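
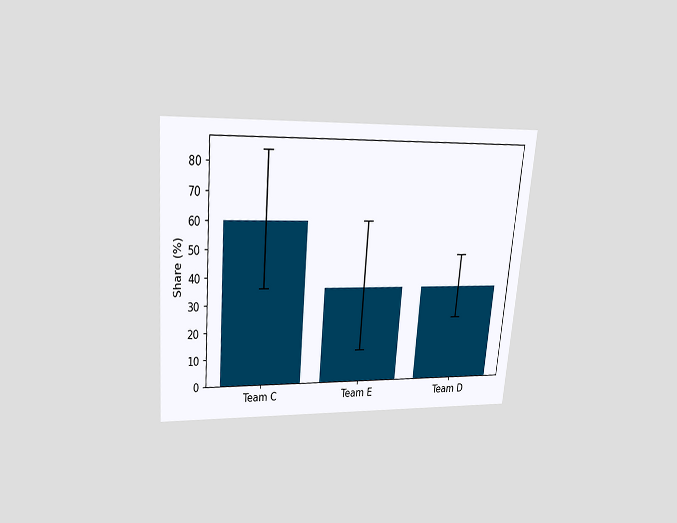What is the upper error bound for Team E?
60%

The chart is tilted about 5° clockwise and viewed slightly from above. The Team E bar's upper whisker reaches 60%.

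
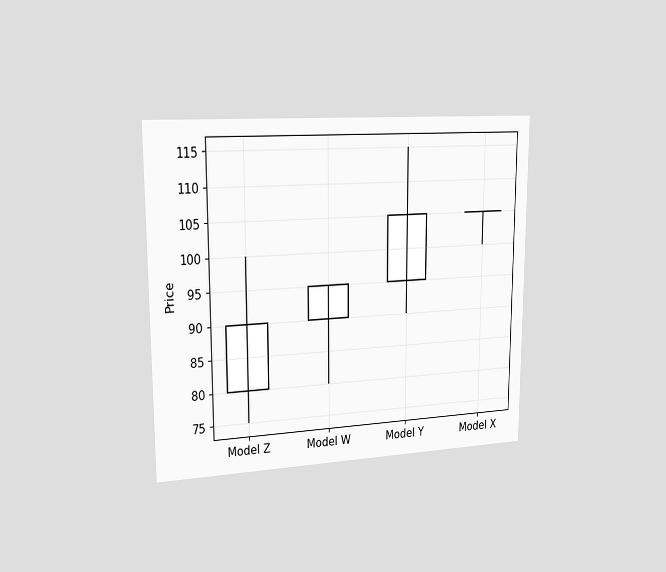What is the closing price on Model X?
105

The chart is viewed slightly from the left. The Model X candle closes at 105.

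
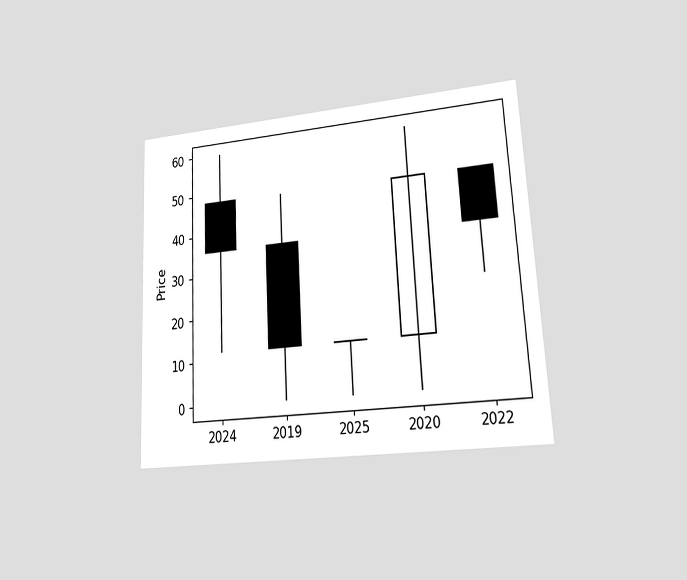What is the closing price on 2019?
12

The chart is tilted about 3° counter-clockwise and viewed at a slight angle. The 2019 candle closes at 12.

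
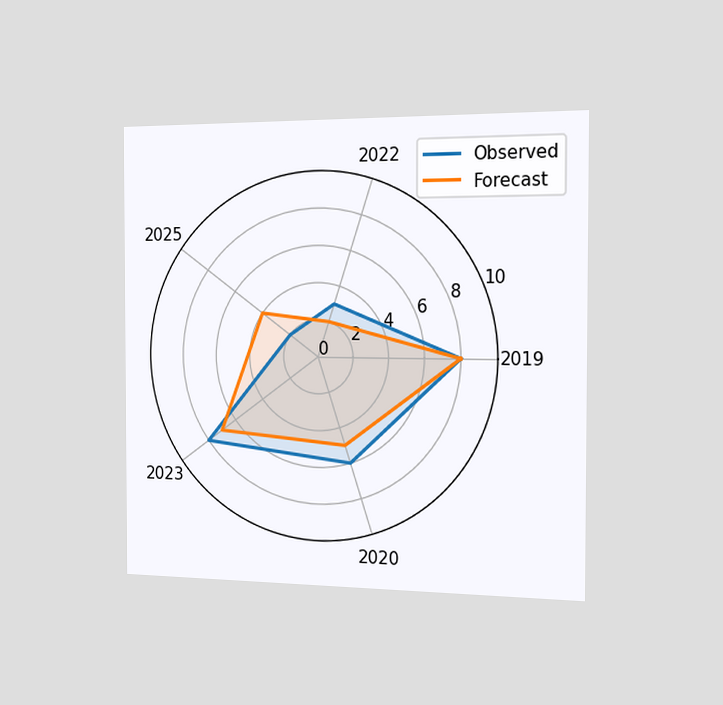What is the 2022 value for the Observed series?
The chart is viewed slightly from the right. On the 2022 axis, Observed reaches 3.

3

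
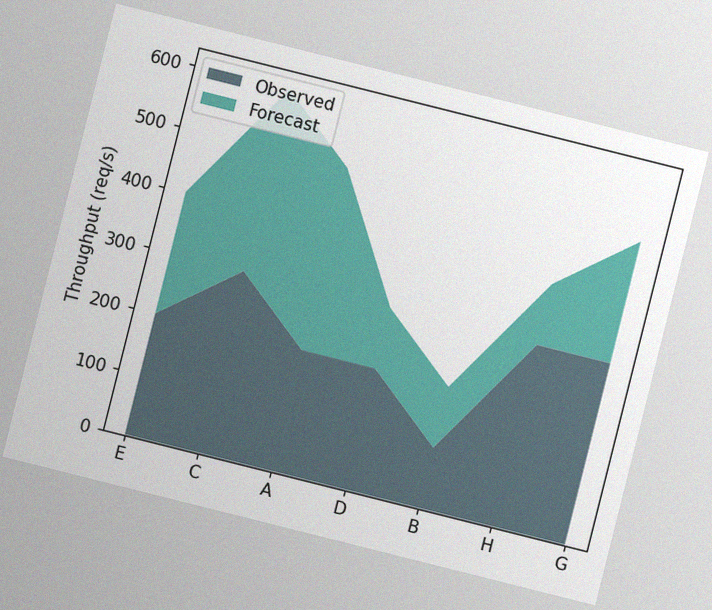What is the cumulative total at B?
200req/s

The chart is tilted about 14° clockwise, with some photo noise. The stacked total at B reaches 200req/s.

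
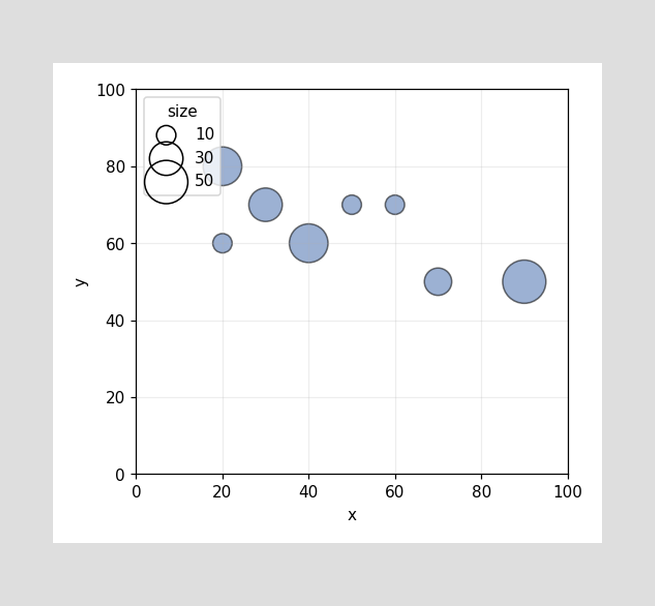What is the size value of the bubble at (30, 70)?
30

Matching the bubble at (30, 70) against the size legend gives 30.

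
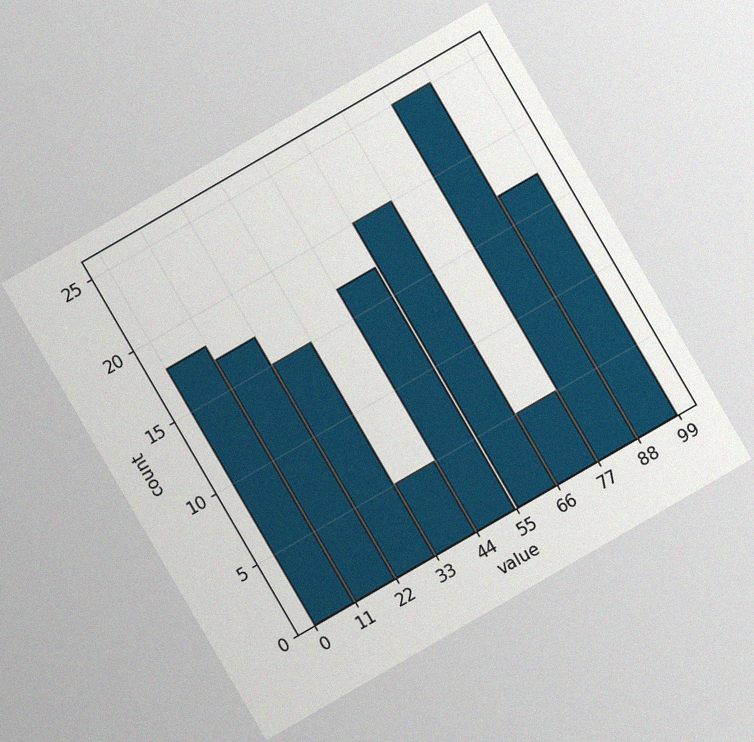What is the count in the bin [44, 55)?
The chart is tilted about 30° counter-clockwise, with some photo noise. The [44, 55) bin has height 17.

17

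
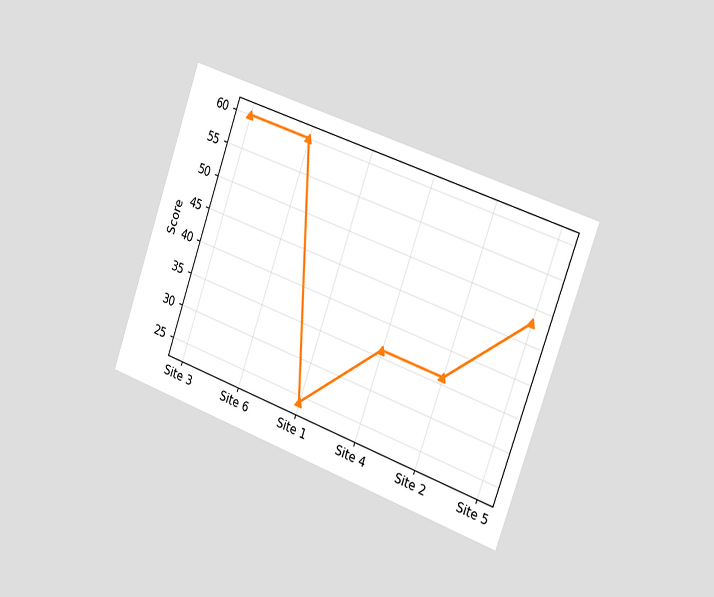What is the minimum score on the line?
The chart is tilted about 20° clockwise and viewed slightly from the right. The lowest point is at Site 1, and reading across to the y-axis gives 24.

24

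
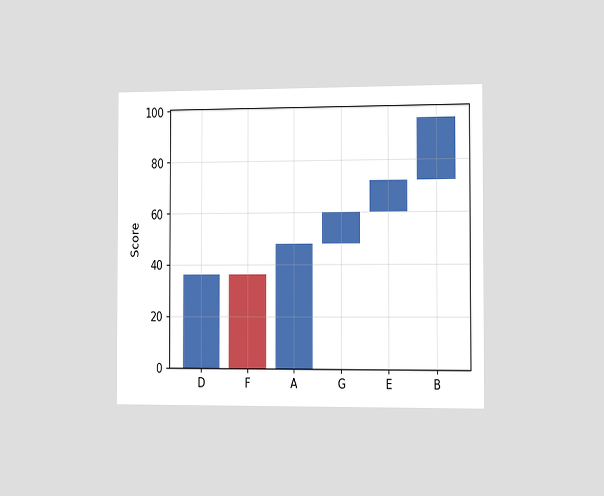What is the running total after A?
48

The chart is viewed slightly from the right. After A the running total reaches 48.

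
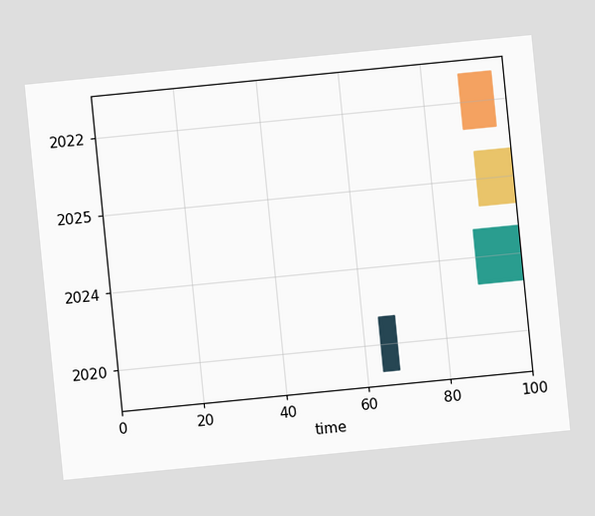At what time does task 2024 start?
89

The chart is tilted about 6° counter-clockwise. The 2024 bar begins at t=89.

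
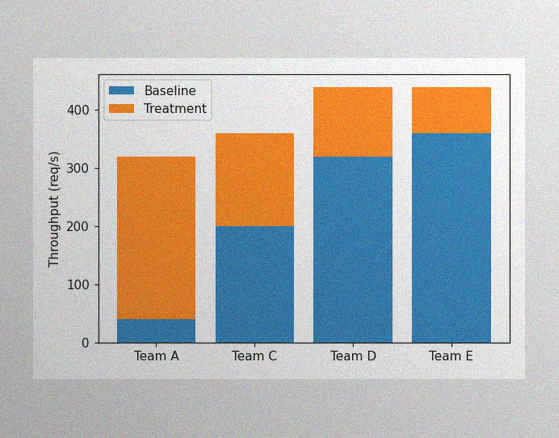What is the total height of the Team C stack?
The image has some photo noise and uneven lighting. The Team C stack's top reaches 360req/s on the y-axis.

360req/s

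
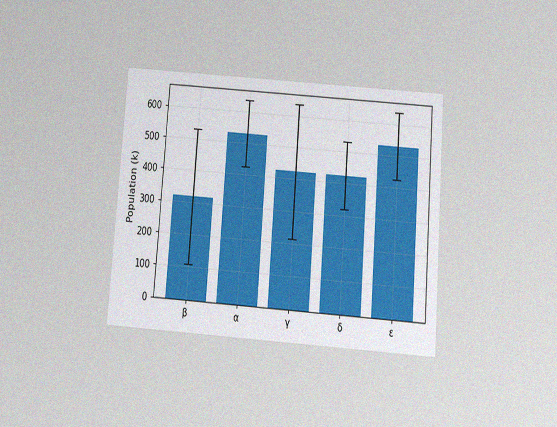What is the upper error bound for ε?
636k

The chart is tilted about 4° clockwise and viewed slightly from below, with some photo noise. The ε bar's upper whisker reaches 636k.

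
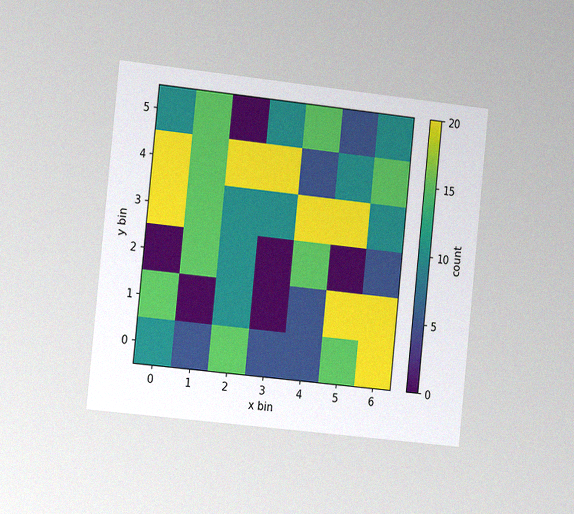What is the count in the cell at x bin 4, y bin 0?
5

The chart is tilted about 6° clockwise and viewed slightly from the left, with some photo noise. Matching the cell (4, 0) against the colorbar gives 5.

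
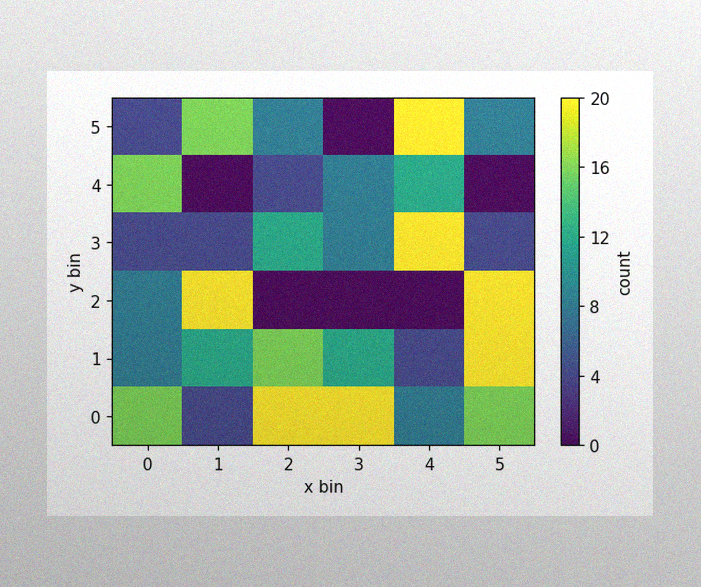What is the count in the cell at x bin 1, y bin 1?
12

The image has some photo noise and uneven lighting. Matching the cell (1, 1) against the colorbar gives 12.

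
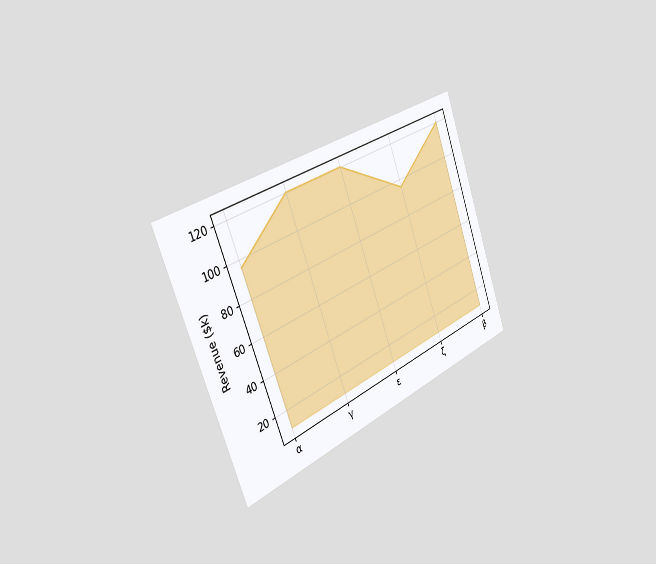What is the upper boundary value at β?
The chart is tilted about 21° counter-clockwise and viewed slightly from the left. At β the upper boundary is at $120k.

$120k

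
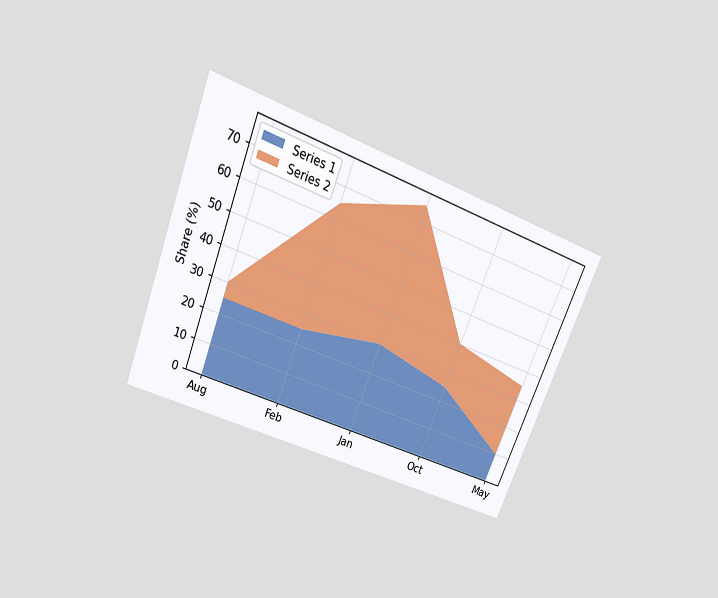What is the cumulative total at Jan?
75%

The chart is tilted about 22° clockwise and viewed slightly from above. The stacked total at Jan reaches 75%.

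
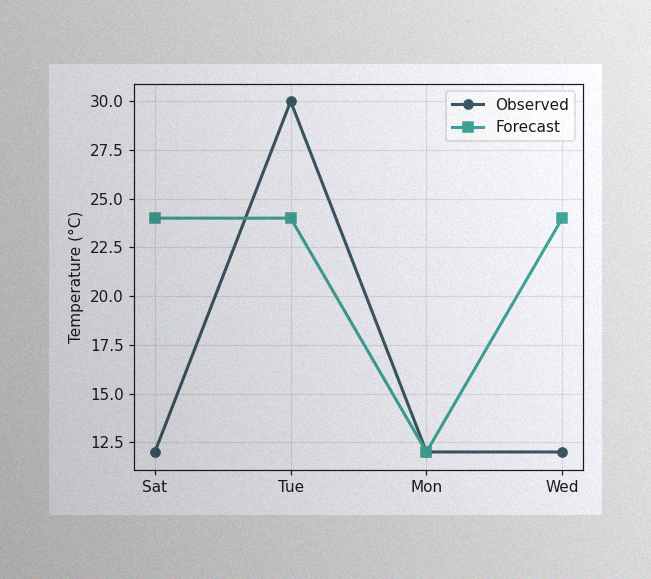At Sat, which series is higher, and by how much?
The image has some photo noise and uneven lighting. At Sat, Forecast sits above the other line by 12°C.

Forecast, by 12°C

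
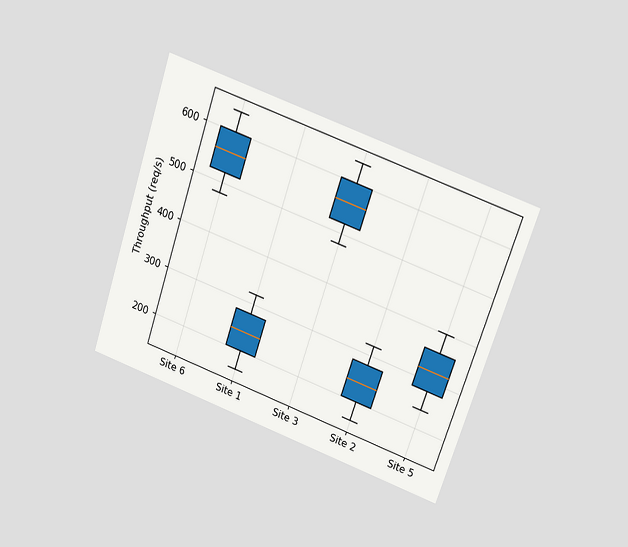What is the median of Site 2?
240req/s

The chart is tilted about 19° clockwise and viewed slightly from above. The median line in the Site 2 box sits at 240req/s.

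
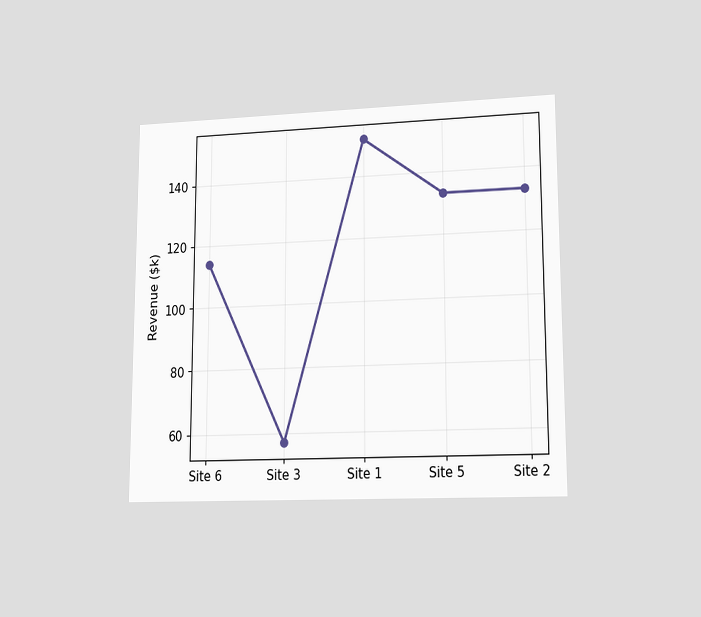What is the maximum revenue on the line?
The chart is viewed at a slight angle. The highest point is at Site 1, and reading across to the y-axis gives $152k.

$152k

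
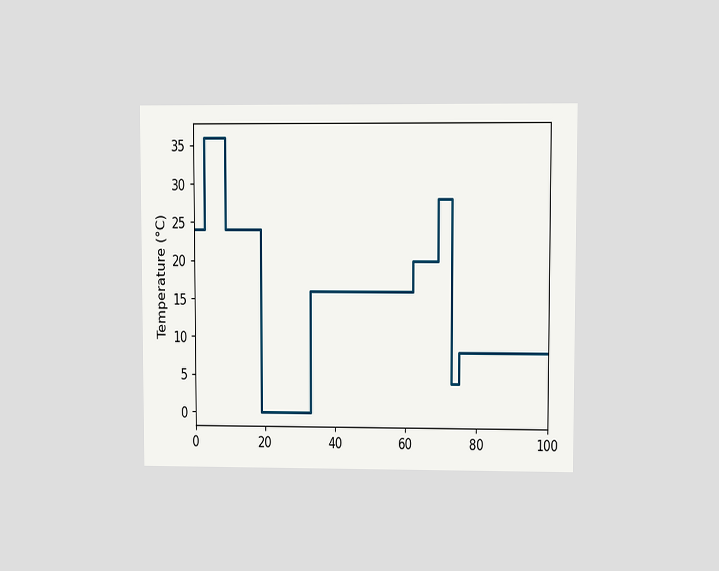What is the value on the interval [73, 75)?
4°C

The chart is viewed at a slight angle. On [73, 75) the step sits at 4°C.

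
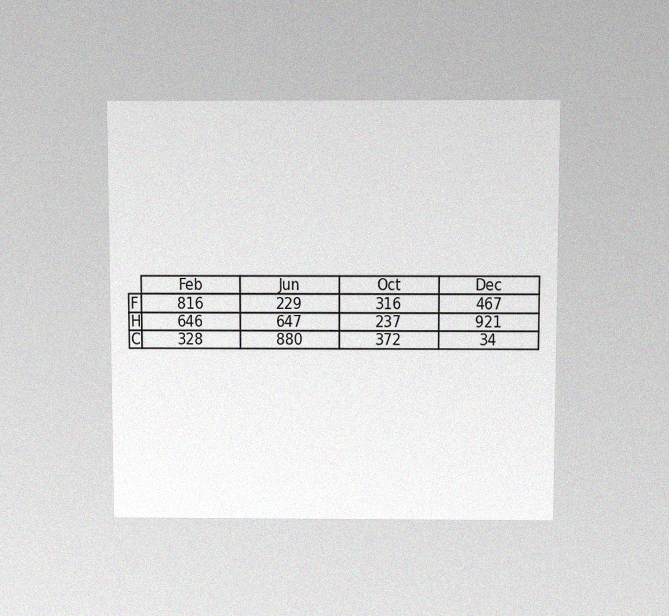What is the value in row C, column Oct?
372

The chart is viewed slightly from above, with some photo noise. The (C, Oct) cell reads 372.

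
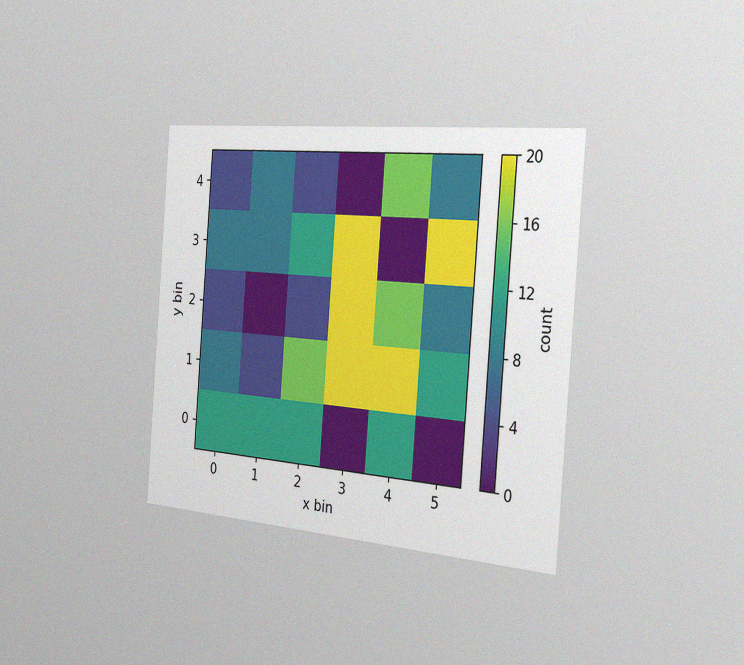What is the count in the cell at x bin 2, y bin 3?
The chart is tilted about 4° clockwise and viewed slightly from the right, with some photo noise. Matching the cell (2, 3) against the colorbar gives 12.

12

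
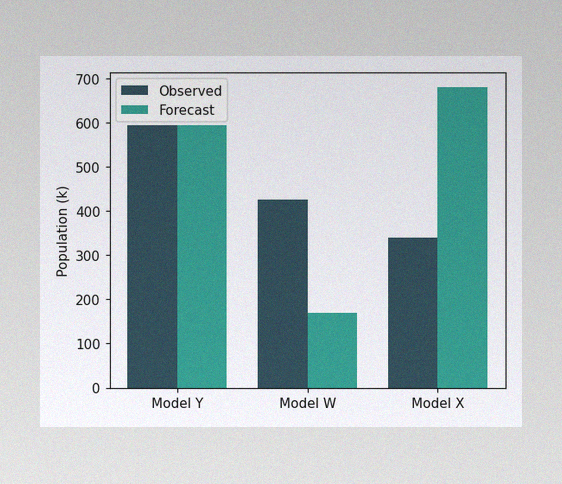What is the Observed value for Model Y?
The image has some photo noise and uneven lighting. The Observed bar at Model Y reaches 595k on the y-axis.

595k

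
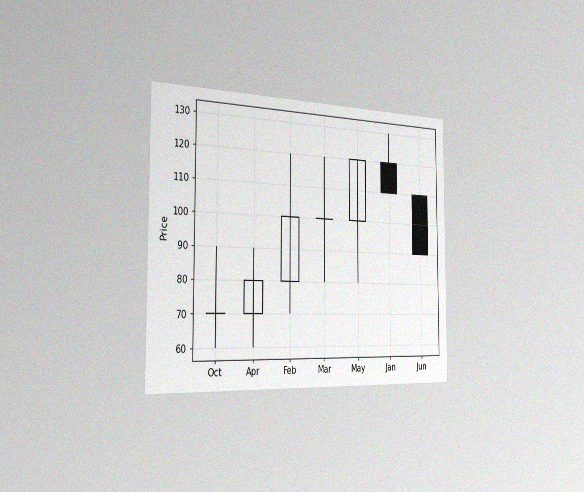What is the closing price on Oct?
70

The chart is viewed slightly from the left, with some photo noise. The Oct candle closes at 70.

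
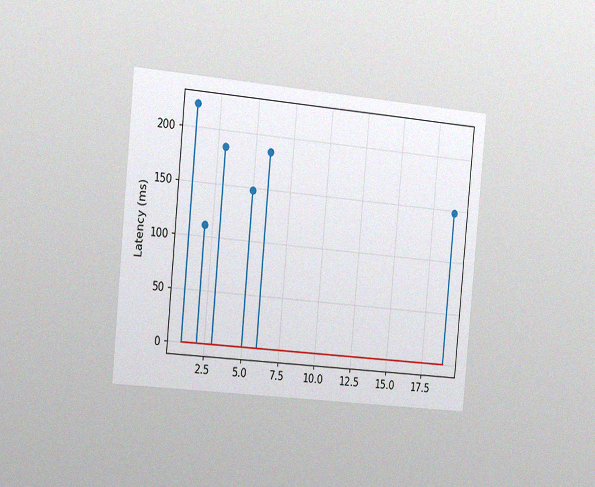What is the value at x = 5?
The chart is tilted about 5° clockwise and viewed slightly from the left, with some photo noise. The stem at x=5 reaches 148ms.

148ms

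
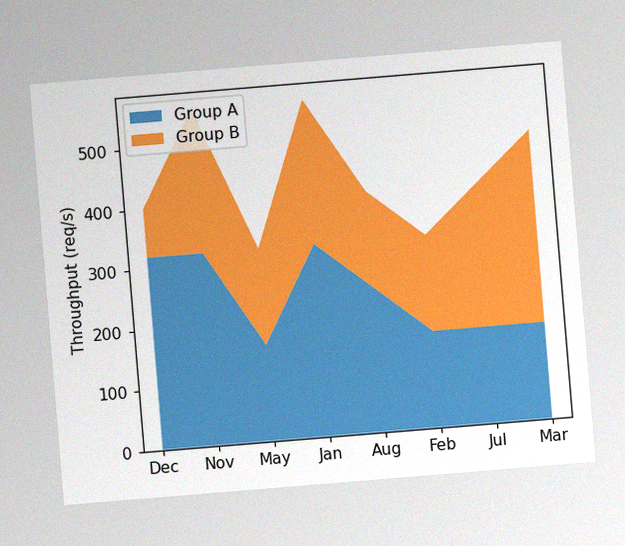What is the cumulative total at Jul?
400req/s

The chart is tilted about 5° counter-clockwise, with some photo noise. The stacked total at Jul reaches 400req/s.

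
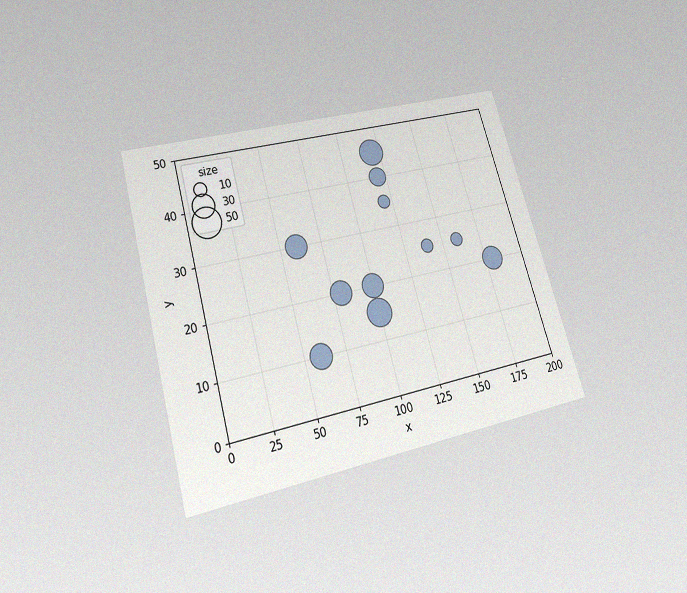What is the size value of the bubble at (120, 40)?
20

The chart is tilted about 16° counter-clockwise and viewed slightly from below, with some photo noise. Matching the bubble at (120, 40) against the size legend gives 20.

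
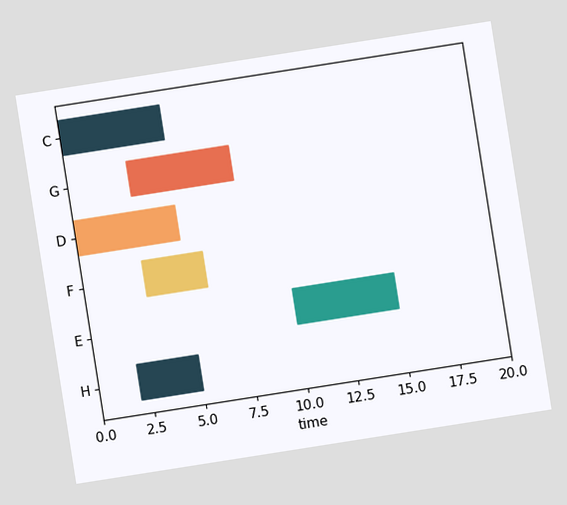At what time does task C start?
The chart is tilted about 9° counter-clockwise. The C bar begins at t=0.

0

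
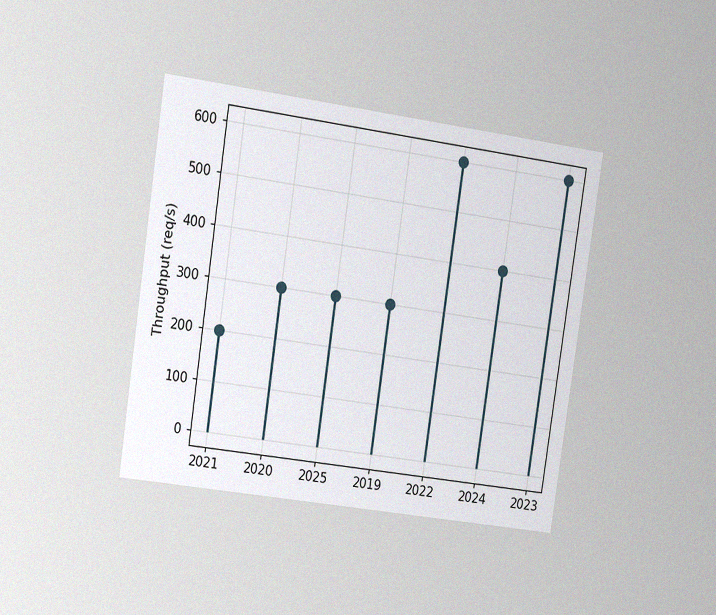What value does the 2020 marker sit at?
The chart is tilted about 8° clockwise and viewed slightly from the left, with some photo noise. The 2020 marker sits at 300req/s.

300req/s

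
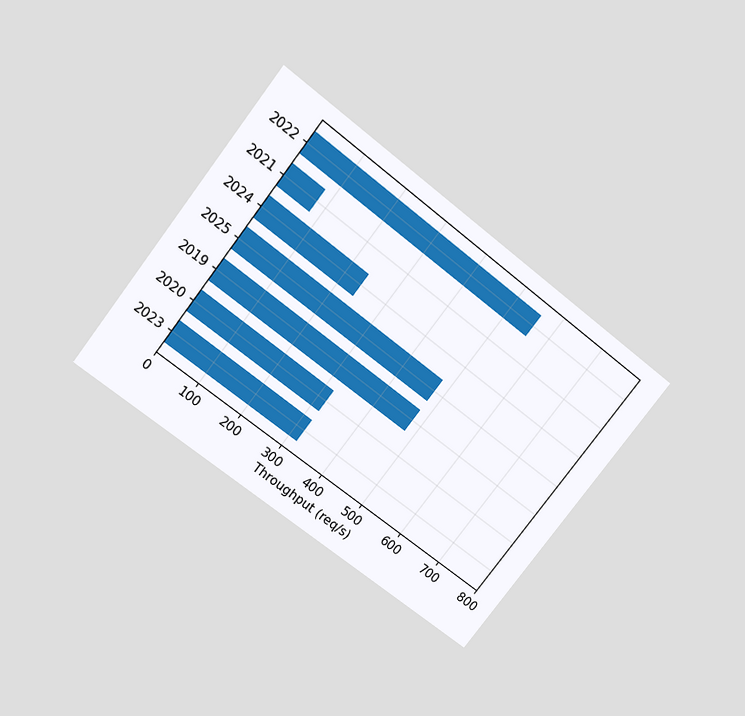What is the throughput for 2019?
480req/s

The chart is tilted about 38° clockwise and viewed slightly from above. Reading along the chart's x-axis, the 2019 bar reaches 480req/s.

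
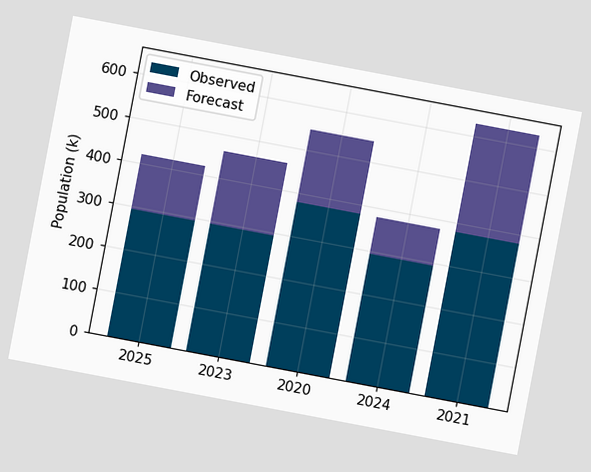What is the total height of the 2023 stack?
The chart is tilted about 11° clockwise. The 2023 stack's top reaches 462k on the y-axis.

462k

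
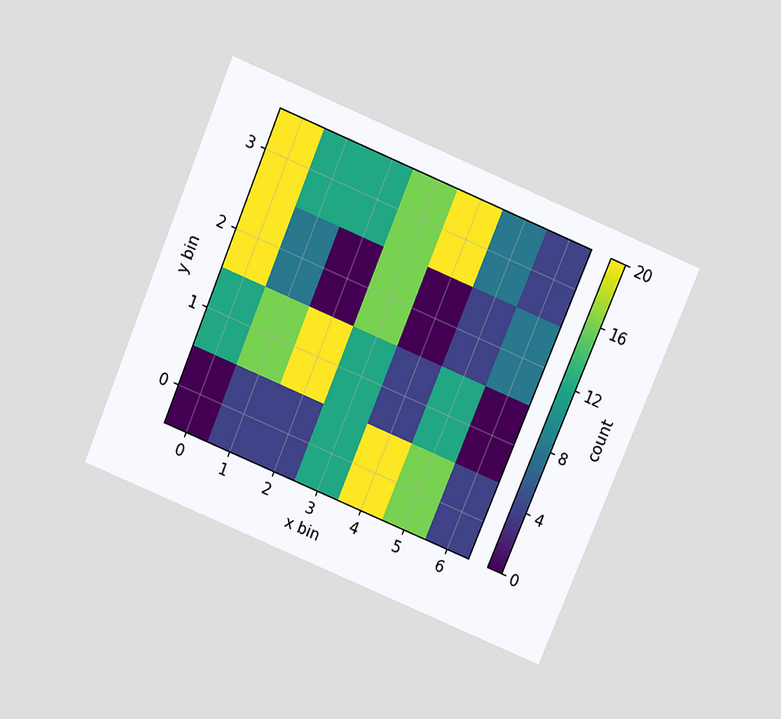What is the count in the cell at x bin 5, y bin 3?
The chart is tilted about 23° clockwise and viewed slightly from above. Matching the cell (5, 3) against the colorbar gives 8.

8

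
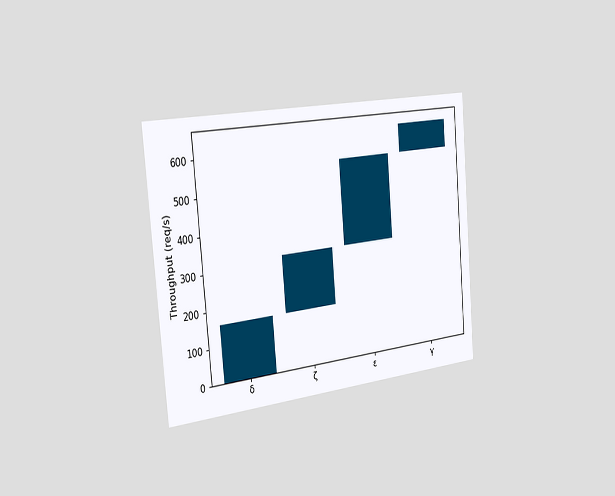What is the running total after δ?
The chart is tilted about 5° counter-clockwise and viewed slightly from the left. After δ the running total reaches 160req/s.

160req/s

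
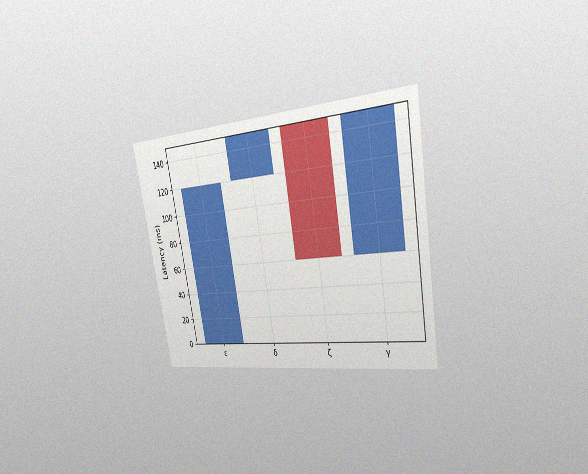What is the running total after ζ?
60ms

The chart is tilted about 10° counter-clockwise and viewed slightly from the right, with some photo noise. After ζ the running total reaches 60ms.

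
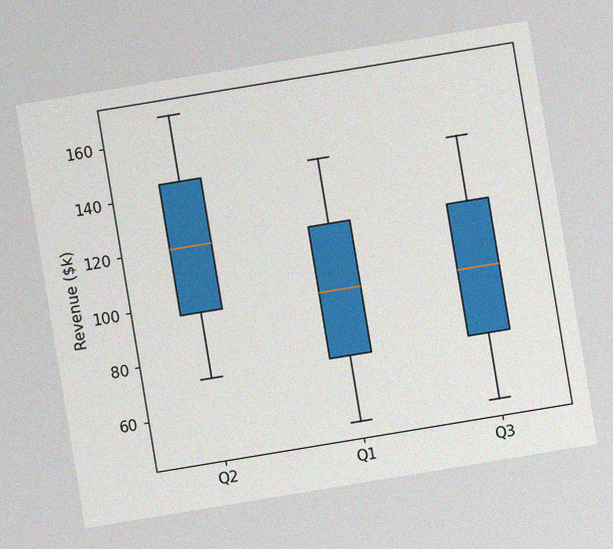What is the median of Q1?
$96k

The chart is tilted about 9° counter-clockwise, with some photo noise. The median line in the Q1 box sits at $96k.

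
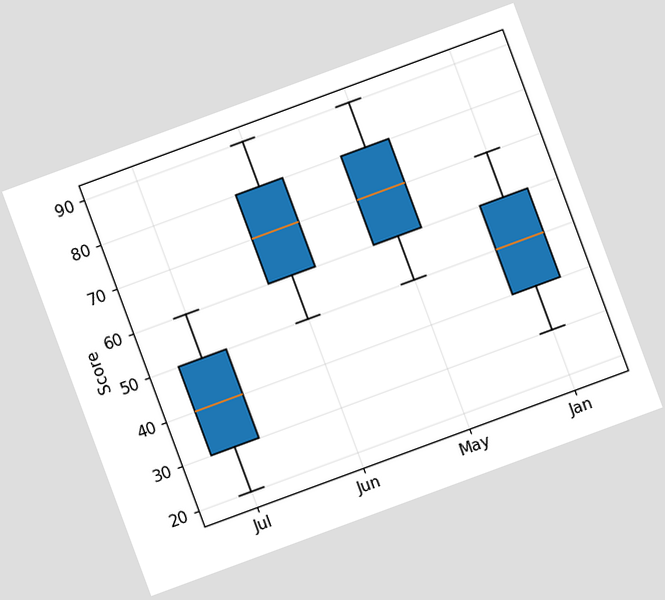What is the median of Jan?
The chart is tilted about 20° counter-clockwise. The median line in the Jan box sits at 50.

50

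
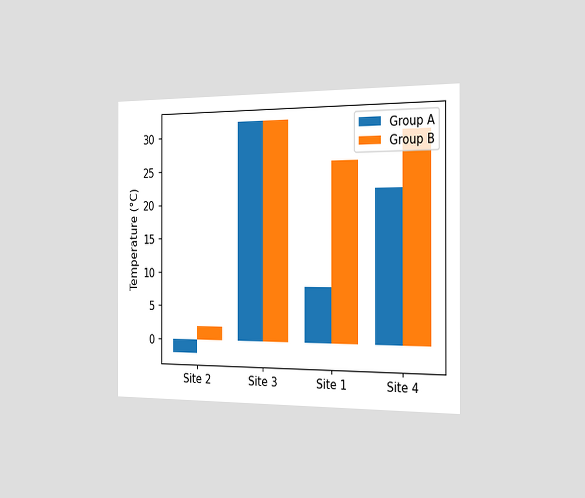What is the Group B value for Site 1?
26°C

The chart is viewed slightly from the right. The Group B bar at Site 1 reaches 26°C on the y-axis.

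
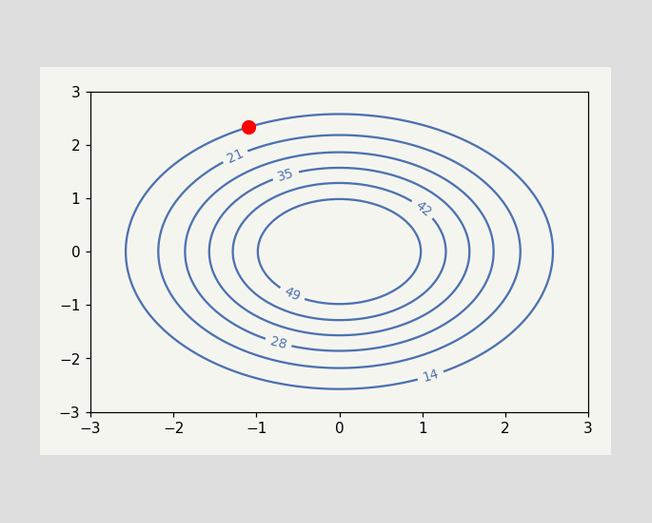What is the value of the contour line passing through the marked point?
The marked point sits on the contour labelled 14.

14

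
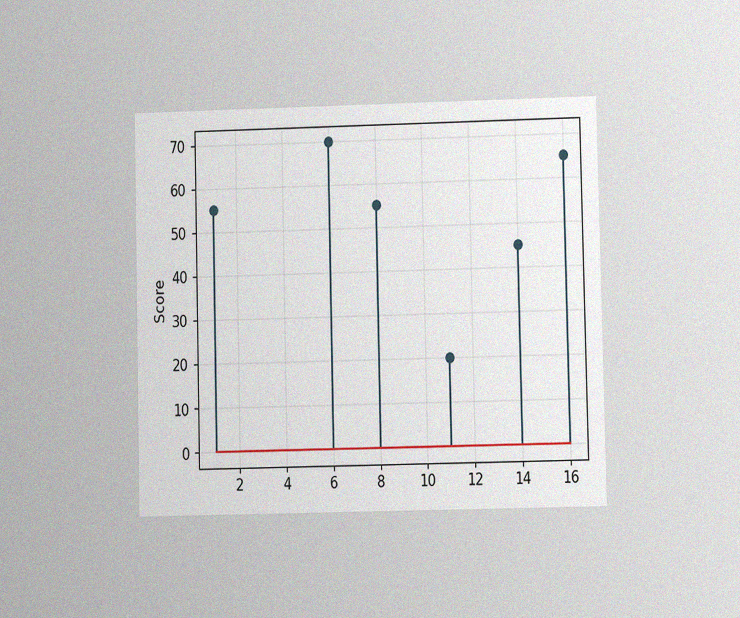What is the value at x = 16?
65

The chart is viewed at a slight angle, with some photo noise. The stem at x=16 reaches 65.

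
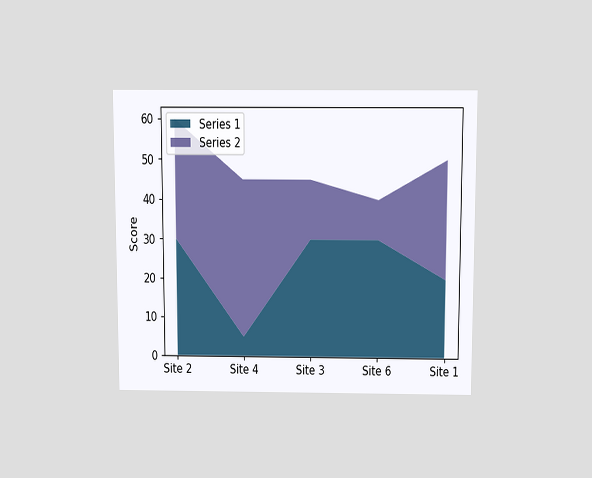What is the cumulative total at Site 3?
The chart is viewed slightly from above. The stacked total at Site 3 reaches 45.

45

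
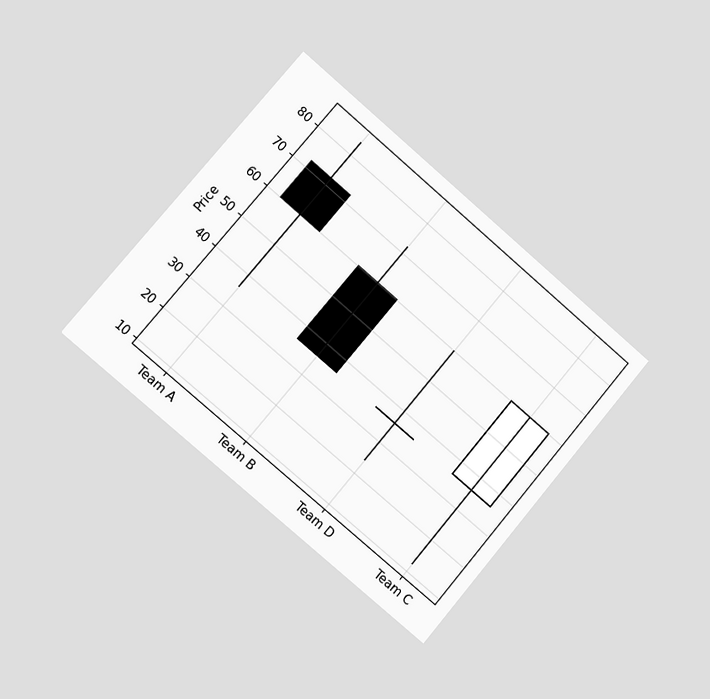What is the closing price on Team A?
60

The chart is tilted about 40° clockwise and viewed slightly from the left. The Team A candle closes at 60.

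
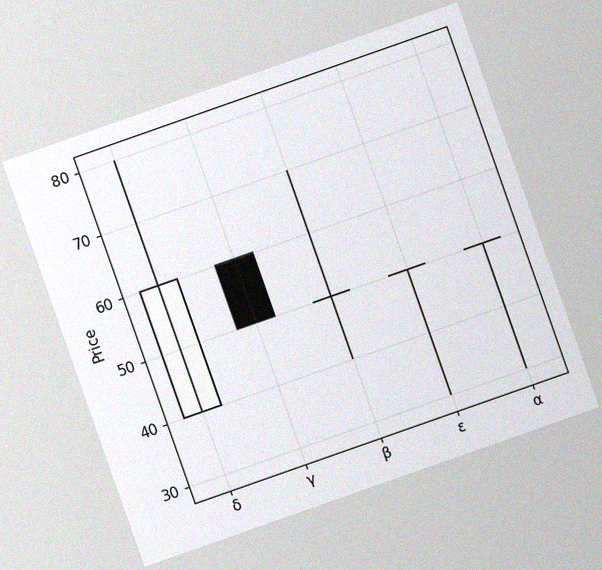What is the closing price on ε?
50

The chart is tilted about 19° counter-clockwise, with some photo noise. The ε candle closes at 50.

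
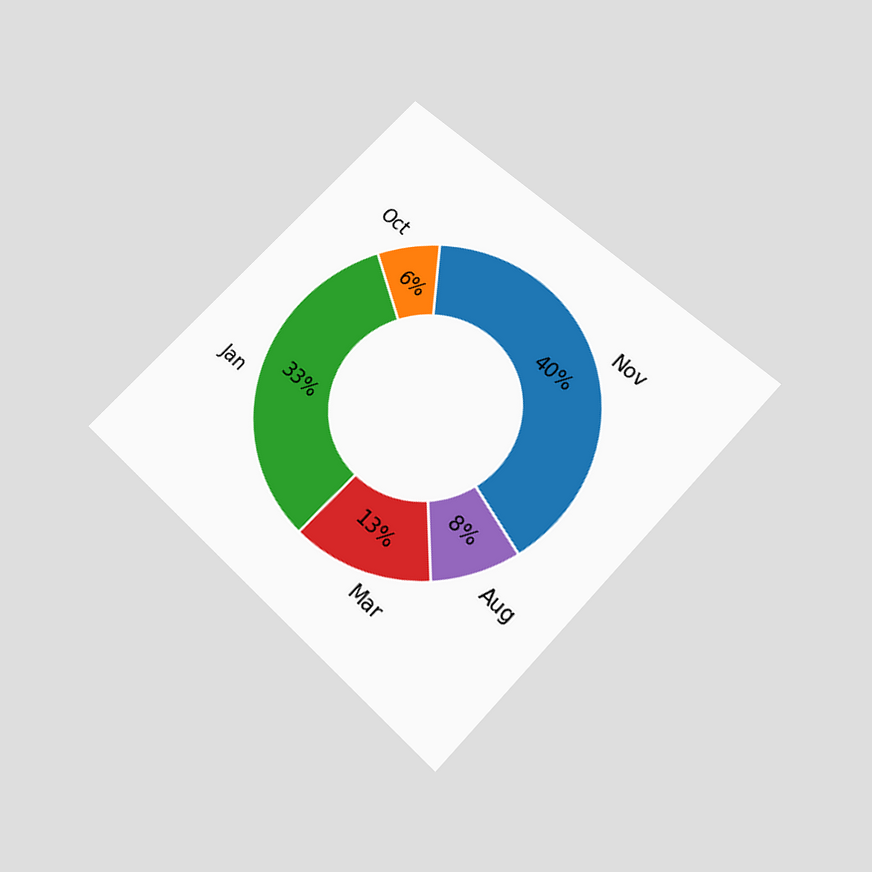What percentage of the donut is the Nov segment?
The chart is tilted about 43° clockwise and viewed slightly from below. The Nov segment takes up 40% of the ring.

40%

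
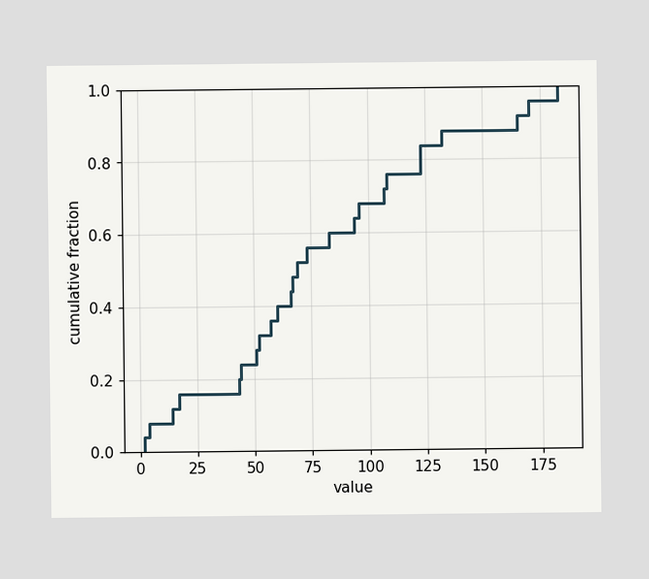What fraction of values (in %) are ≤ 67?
48%

At x=67 the ECDF step is at 48%.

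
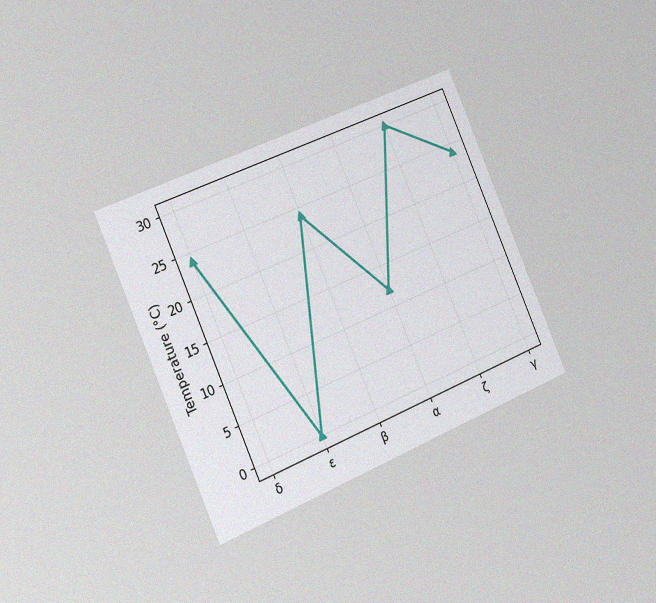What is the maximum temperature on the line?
30°C

The chart is tilted about 23° counter-clockwise and viewed slightly from the left, with some photo noise. The highest point is at ζ, and reading across to the y-axis gives 30°C.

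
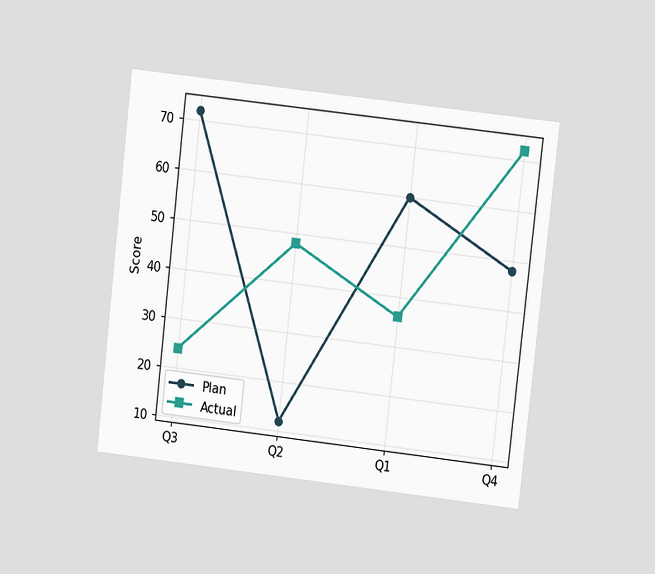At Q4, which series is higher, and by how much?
The chart is tilted about 6° clockwise and viewed at a slight angle. At Q4, Actual sits above the other line by 24.

Actual, by 24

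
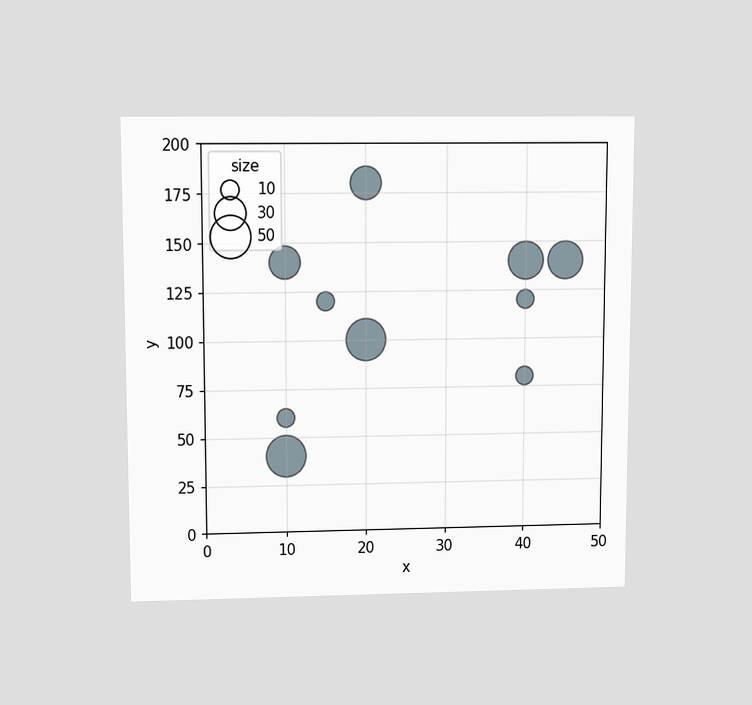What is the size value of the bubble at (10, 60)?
10

The chart is viewed slightly from above. Matching the bubble at (10, 60) against the size legend gives 10.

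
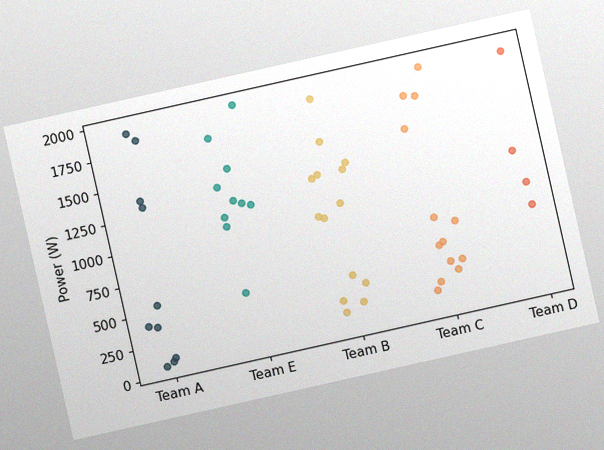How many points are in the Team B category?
14

The chart is tilted about 13° counter-clockwise, with some photo noise. Counting the markers in the Team B column gives 14.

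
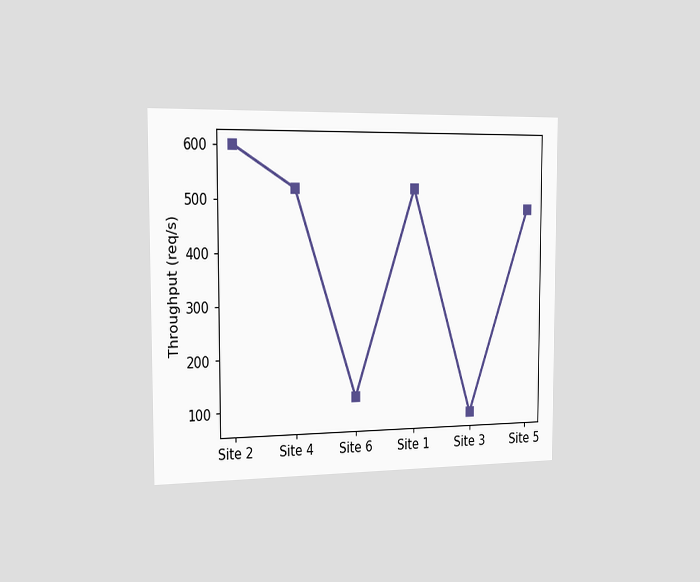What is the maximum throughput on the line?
600req/s

The chart is viewed slightly from the left. The highest point is at Site 2, and reading across to the y-axis gives 600req/s.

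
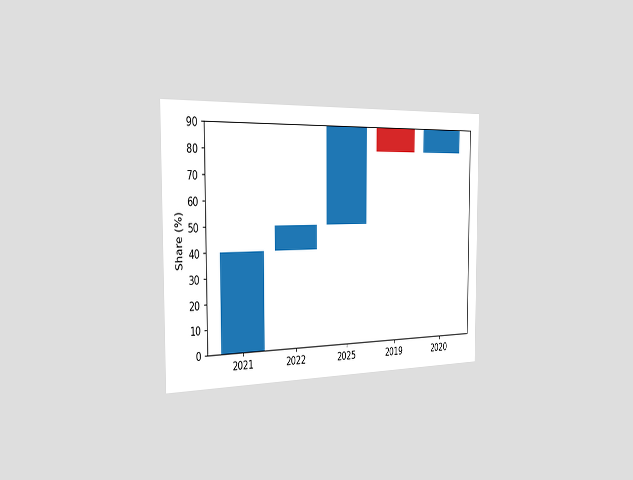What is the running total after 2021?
The chart is viewed slightly from the left. After 2021 the running total reaches 40%.

40%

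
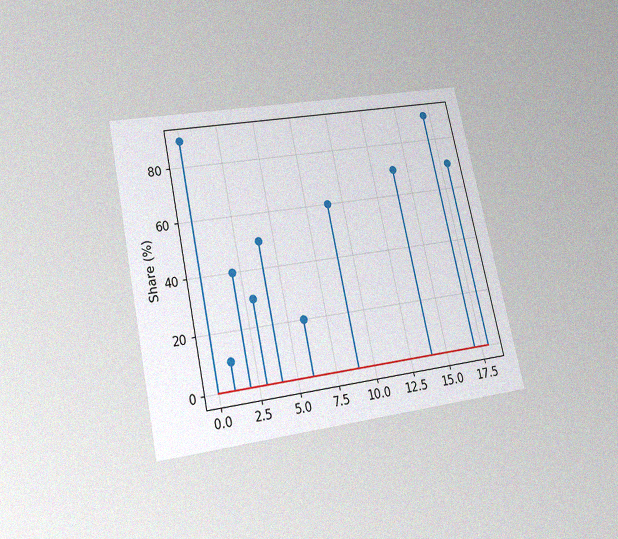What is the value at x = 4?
50%

The chart is tilted about 12° counter-clockwise and viewed slightly from below, with some photo noise. The stem at x=4 reaches 50%.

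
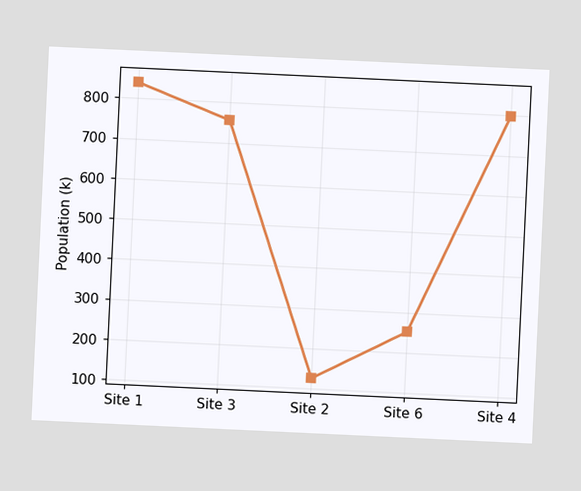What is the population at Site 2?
126k

The chart is tilted about 3° clockwise. At Site 2, the line is at 126k.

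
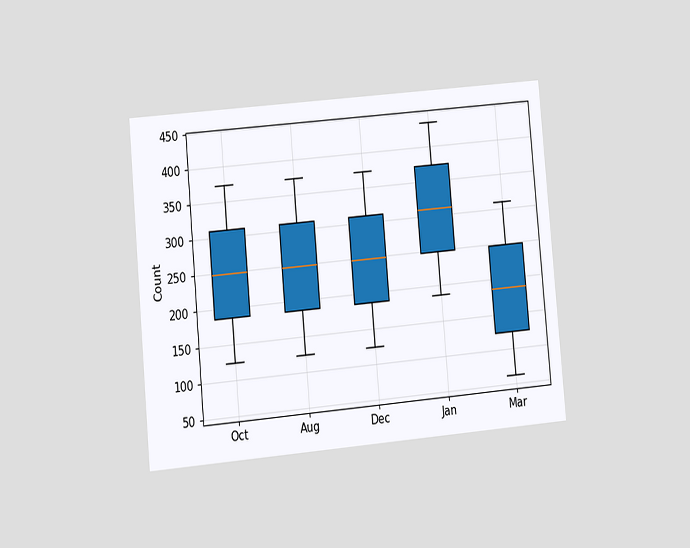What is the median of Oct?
The chart is tilted about 5° counter-clockwise and viewed at a slight angle. The median line in the Oct box sits at 248.

248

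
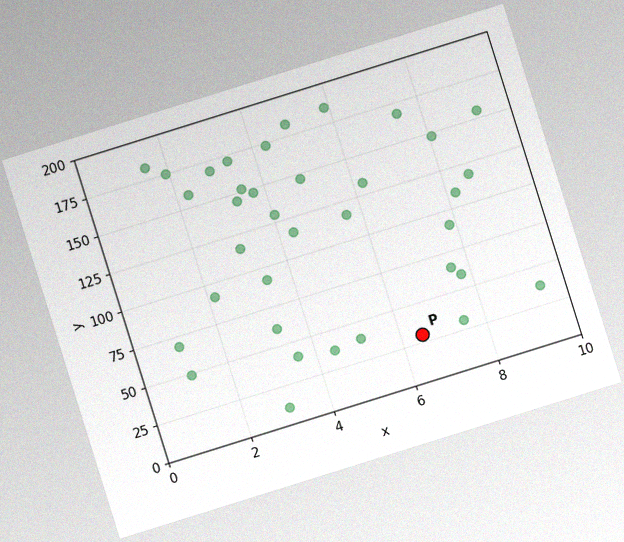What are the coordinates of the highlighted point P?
The chart is tilted about 17° counter-clockwise, with some photo noise. Following the gridlines from P to each axis, P sits at (6.5, 30).

(6.5, 30)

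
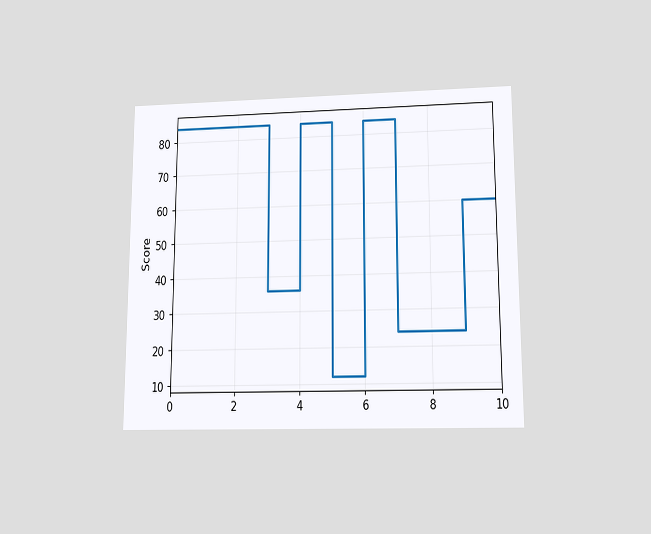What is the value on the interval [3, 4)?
36

The chart is viewed slightly from below. On [3, 4) the step sits at 36.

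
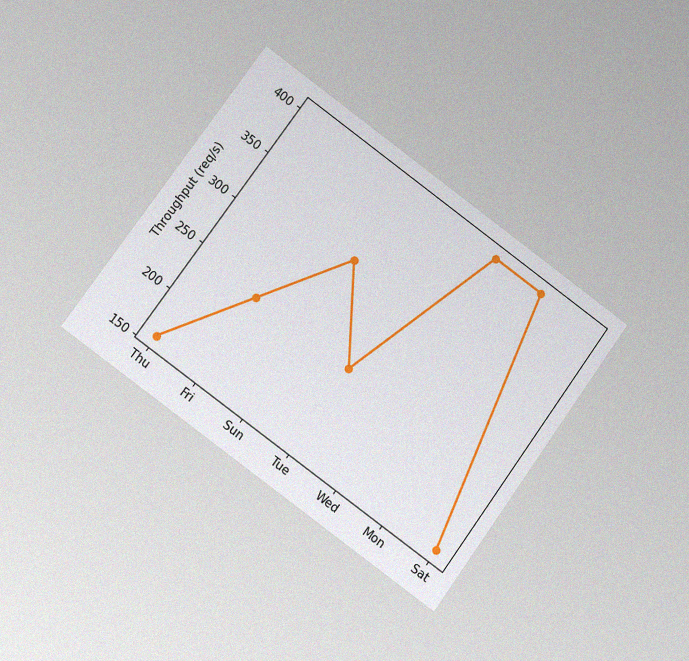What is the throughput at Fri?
240req/s

The chart is tilted about 36° clockwise and viewed at a slight angle, with some photo noise. At Fri, the line is at 240req/s.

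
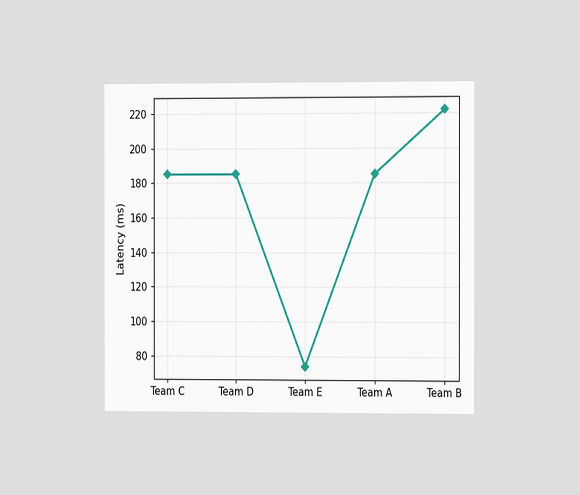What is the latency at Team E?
The chart is viewed at a slight angle. At Team E, the line is at 74ms.

74ms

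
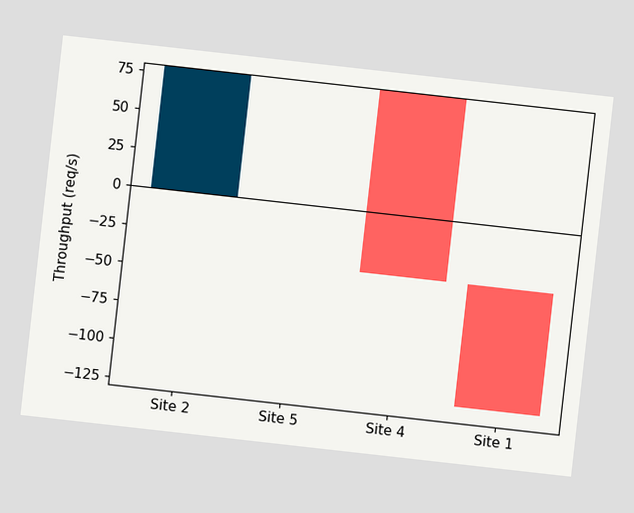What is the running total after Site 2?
80req/s

The chart is tilted about 6° clockwise. After Site 2 the running total reaches 80req/s.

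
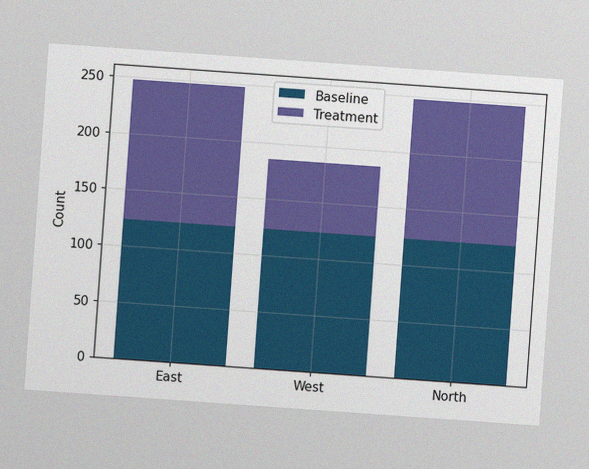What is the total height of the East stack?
The chart is tilted about 4° clockwise, with some photo noise. The East stack's top reaches 248 on the y-axis.

248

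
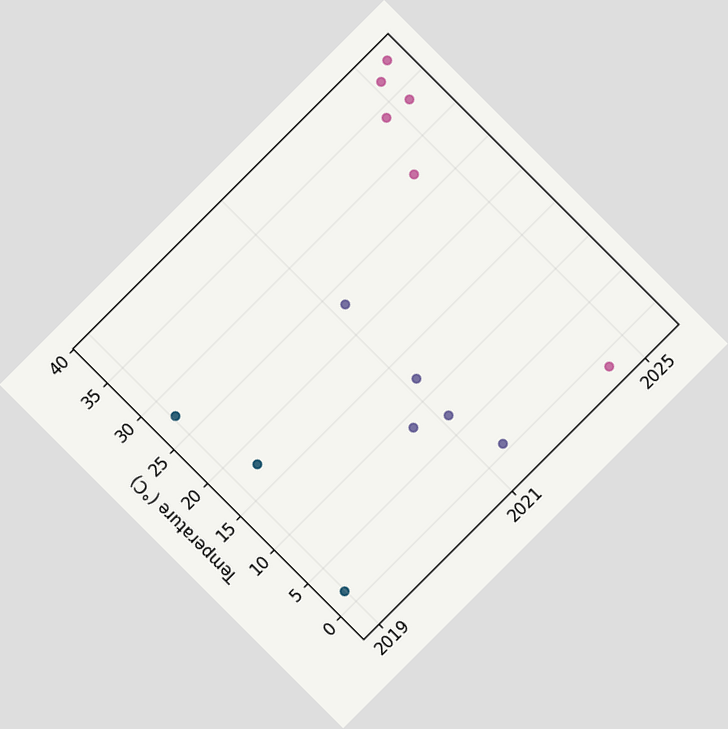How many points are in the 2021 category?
5

The chart is tilted about 45° counter-clockwise. Counting the markers in the 2021 column gives 5.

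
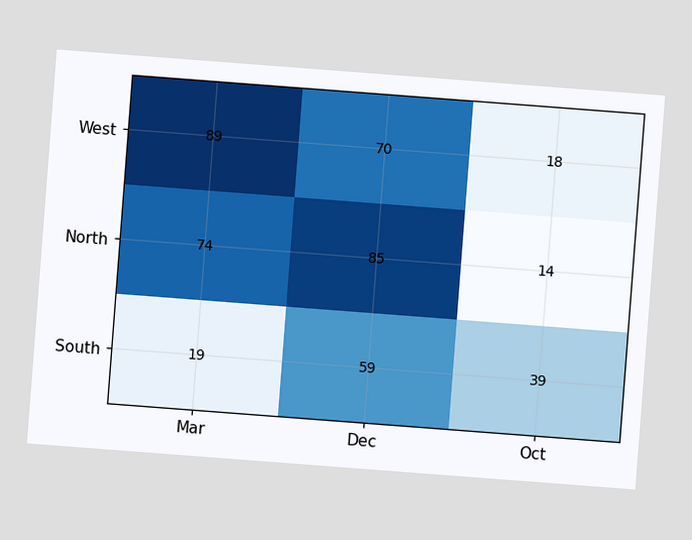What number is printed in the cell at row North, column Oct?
The chart is tilted about 4° clockwise. The (North, Oct) cell reads 14.

14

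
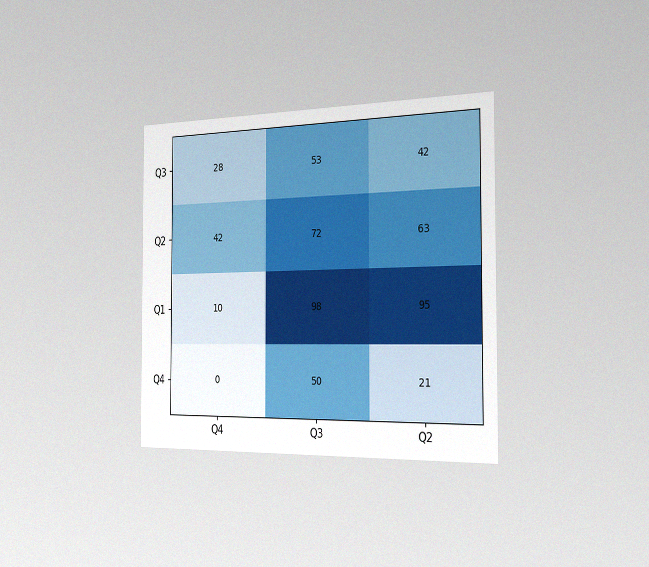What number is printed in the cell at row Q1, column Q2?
The chart is viewed slightly from the right, with some photo noise. The (Q1, Q2) cell reads 95.

95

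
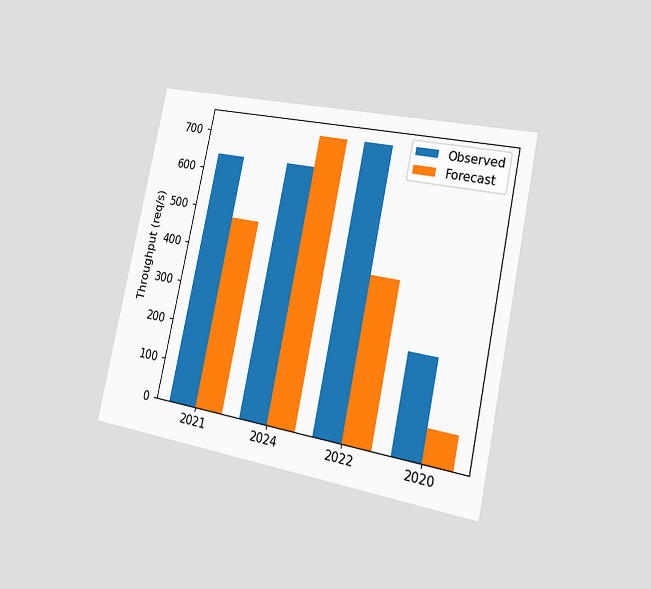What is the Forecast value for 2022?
400req/s

The chart is tilted about 12° clockwise and viewed slightly from the right. The Forecast bar at 2022 reaches 400req/s on the y-axis.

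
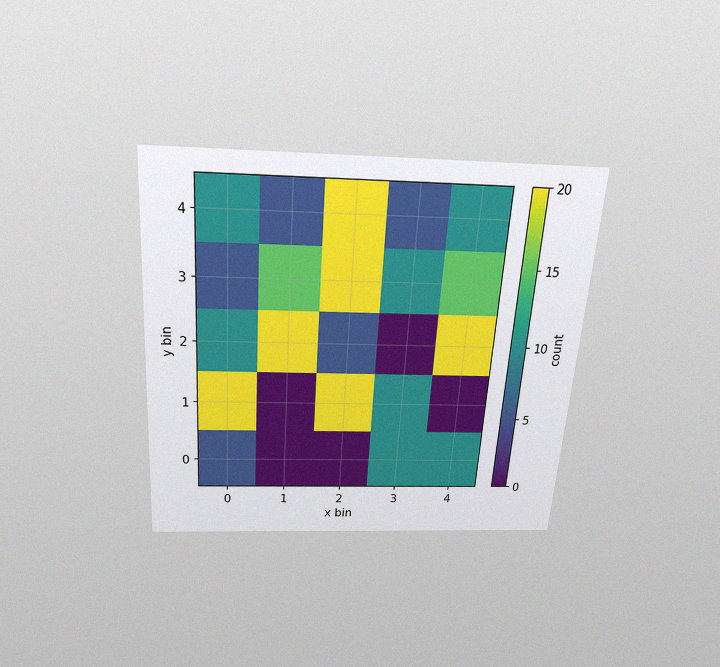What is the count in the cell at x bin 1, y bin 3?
15

The chart is tilted about 4° clockwise and viewed slightly from above, with some photo noise. Matching the cell (1, 3) against the colorbar gives 15.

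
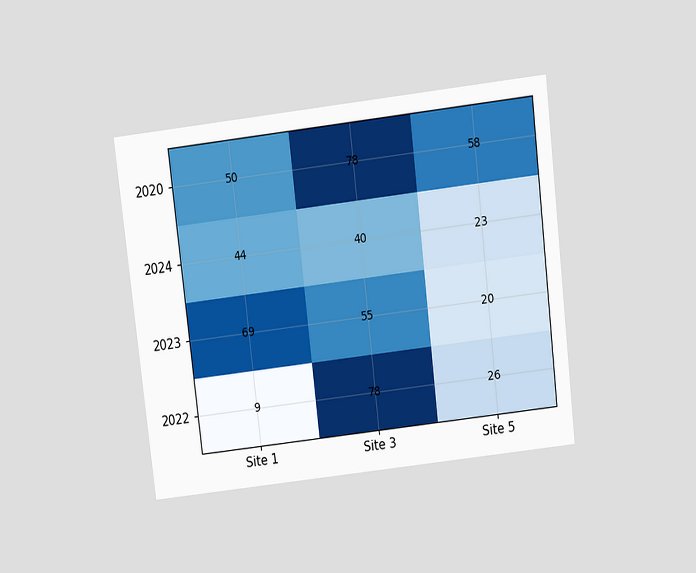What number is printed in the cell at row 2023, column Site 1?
The chart is tilted about 7° counter-clockwise and viewed slightly from above. The (2023, Site 1) cell reads 69.

69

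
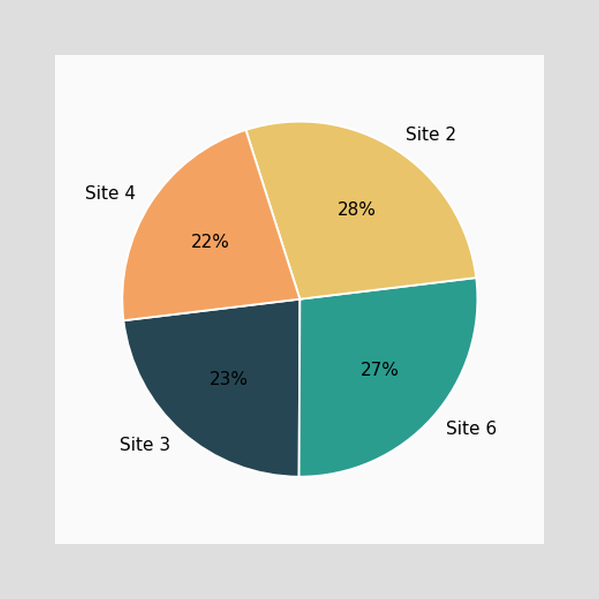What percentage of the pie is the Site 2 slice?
28%

The Site 2 slice takes up 28% of the pie.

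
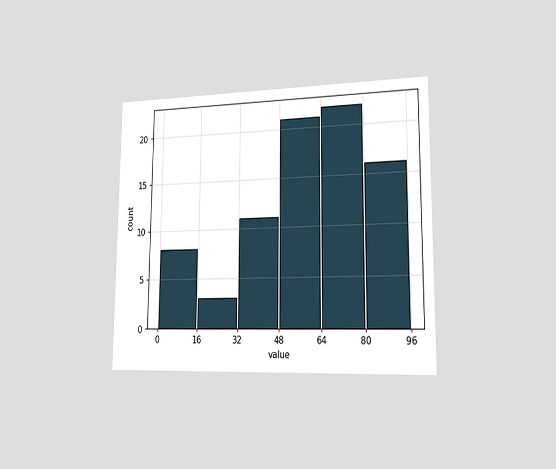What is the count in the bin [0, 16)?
8

The chart is viewed slightly from the right. The [0, 16) bin has height 8.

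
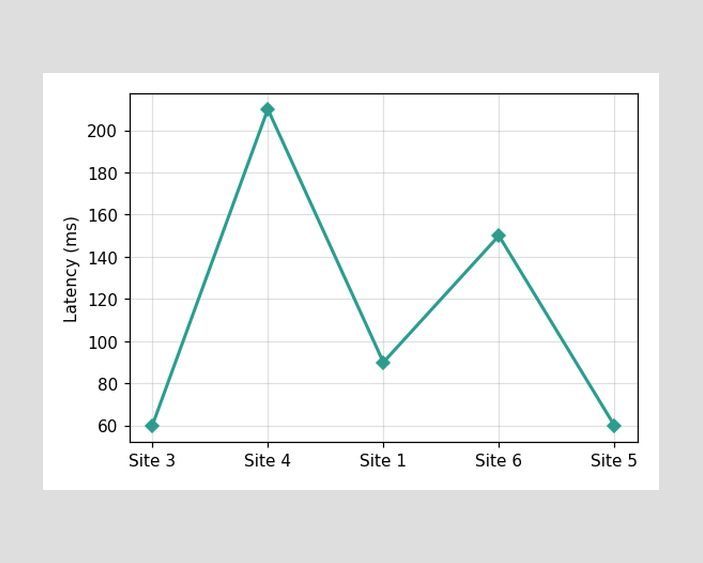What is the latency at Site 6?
At Site 6, the line is at 150ms.

150ms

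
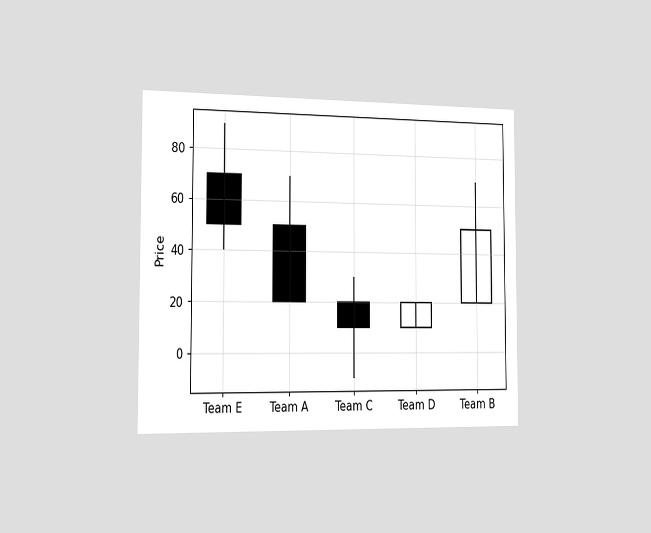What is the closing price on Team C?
10

The chart is viewed slightly from the left. The Team C candle closes at 10.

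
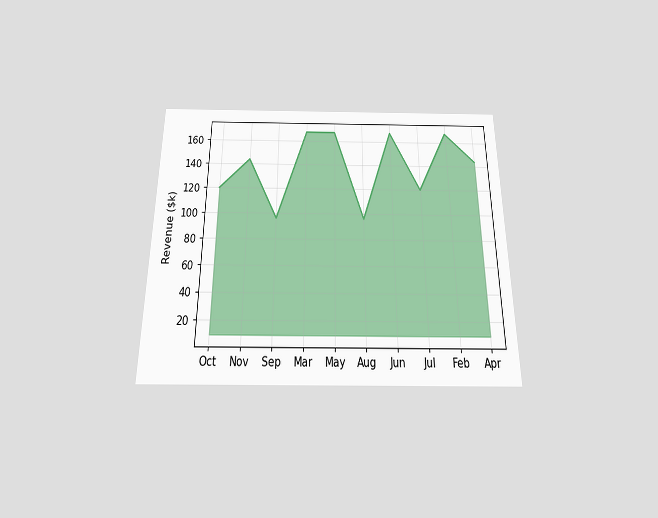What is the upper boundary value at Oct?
$120k

The chart is viewed slightly from below. At Oct the upper boundary is at $120k.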